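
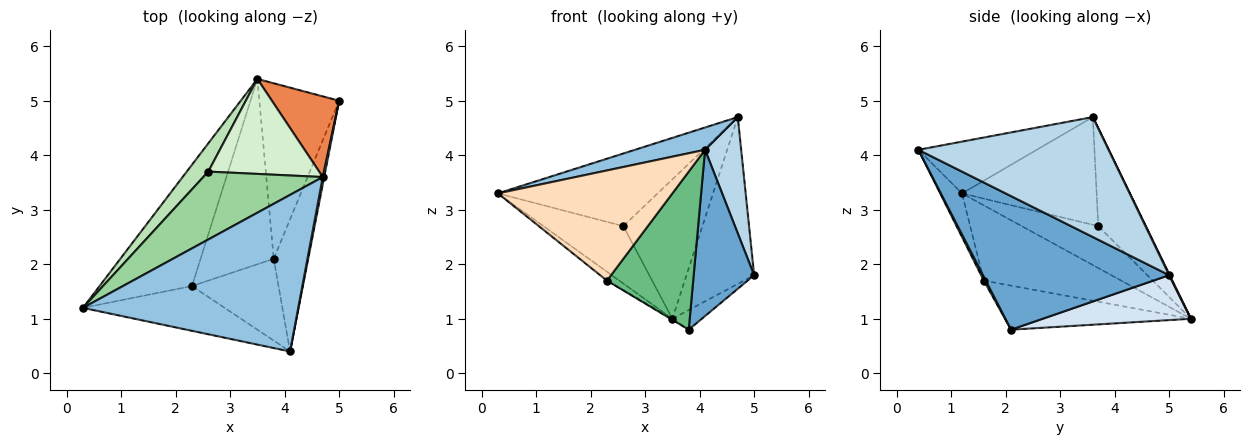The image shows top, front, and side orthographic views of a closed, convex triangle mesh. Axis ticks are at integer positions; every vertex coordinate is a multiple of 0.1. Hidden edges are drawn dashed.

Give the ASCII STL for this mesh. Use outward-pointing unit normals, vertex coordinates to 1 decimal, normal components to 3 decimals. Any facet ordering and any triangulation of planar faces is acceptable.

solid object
 facet normal 0.924 -0.300 -0.238
  outer loop
   vertex 3.8 2.1 0.8
   vertex 5.0 5.0 1.8
   vertex 4.1 0.4 4.1
  endloop
 endfacet
 facet normal -0.232 -0.137 0.963
  outer loop
   vertex 4.7 3.6 4.7
   vertex 0.3 1.2 3.3
   vertex 4.1 0.4 4.1
  endloop
 endfacet
 facet normal 0.982 -0.186 0.012
  outer loop
   vertex 4.7 3.6 4.7
   vertex 4.1 0.4 4.1
   vertex 5.0 5.0 1.8
  endloop
 endfacet
 facet normal 0.488 0.097 -0.867
  outer loop
   vertex 3.5 5.4 1.0
   vertex 5.0 5.0 1.8
   vertex 3.8 2.1 0.8
  endloop
 endfacet
 facet normal 0.008 0.900 0.435
  outer loop
   vertex 3.5 5.4 1.0
   vertex 4.7 3.6 4.7
   vertex 5.0 5.0 1.8
  endloop
 endfacet
 facet normal -0.631 0.057 -0.774
  outer loop
   vertex 2.3 1.6 1.7
   vertex 0.3 1.2 3.3
   vertex 3.5 5.4 1.0
  endloop
 endfacet
 facet normal -0.516 0.005 -0.857
  outer loop
   vertex 2.3 1.6 1.7
   vertex 3.5 5.4 1.0
   vertex 3.8 2.1 0.8
  endloop
 endfacet
 facet normal -0.115 -0.920 -0.374
  outer loop
   vertex 2.3 1.6 1.7
   vertex 4.1 0.4 4.1
   vertex 0.3 1.2 3.3
  endloop
 endfacet
 facet normal 0.020 -0.888 -0.459
  outer loop
   vertex 2.3 1.6 1.7
   vertex 3.8 2.1 0.8
   vertex 4.1 0.4 4.1
  endloop
 endfacet
 facet normal -0.524 0.622 0.582
  outer loop
   vertex 2.6 3.7 2.7
   vertex 0.3 1.2 3.3
   vertex 4.7 3.6 4.7
  endloop
 endfacet
 facet normal -0.652 0.680 0.335
  outer loop
   vertex 2.6 3.7 2.7
   vertex 3.5 5.4 1.0
   vertex 0.3 1.2 3.3
  endloop
 endfacet
 facet normal -0.445 0.740 0.504
  outer loop
   vertex 2.6 3.7 2.7
   vertex 4.7 3.6 4.7
   vertex 3.5 5.4 1.0
  endloop
 endfacet
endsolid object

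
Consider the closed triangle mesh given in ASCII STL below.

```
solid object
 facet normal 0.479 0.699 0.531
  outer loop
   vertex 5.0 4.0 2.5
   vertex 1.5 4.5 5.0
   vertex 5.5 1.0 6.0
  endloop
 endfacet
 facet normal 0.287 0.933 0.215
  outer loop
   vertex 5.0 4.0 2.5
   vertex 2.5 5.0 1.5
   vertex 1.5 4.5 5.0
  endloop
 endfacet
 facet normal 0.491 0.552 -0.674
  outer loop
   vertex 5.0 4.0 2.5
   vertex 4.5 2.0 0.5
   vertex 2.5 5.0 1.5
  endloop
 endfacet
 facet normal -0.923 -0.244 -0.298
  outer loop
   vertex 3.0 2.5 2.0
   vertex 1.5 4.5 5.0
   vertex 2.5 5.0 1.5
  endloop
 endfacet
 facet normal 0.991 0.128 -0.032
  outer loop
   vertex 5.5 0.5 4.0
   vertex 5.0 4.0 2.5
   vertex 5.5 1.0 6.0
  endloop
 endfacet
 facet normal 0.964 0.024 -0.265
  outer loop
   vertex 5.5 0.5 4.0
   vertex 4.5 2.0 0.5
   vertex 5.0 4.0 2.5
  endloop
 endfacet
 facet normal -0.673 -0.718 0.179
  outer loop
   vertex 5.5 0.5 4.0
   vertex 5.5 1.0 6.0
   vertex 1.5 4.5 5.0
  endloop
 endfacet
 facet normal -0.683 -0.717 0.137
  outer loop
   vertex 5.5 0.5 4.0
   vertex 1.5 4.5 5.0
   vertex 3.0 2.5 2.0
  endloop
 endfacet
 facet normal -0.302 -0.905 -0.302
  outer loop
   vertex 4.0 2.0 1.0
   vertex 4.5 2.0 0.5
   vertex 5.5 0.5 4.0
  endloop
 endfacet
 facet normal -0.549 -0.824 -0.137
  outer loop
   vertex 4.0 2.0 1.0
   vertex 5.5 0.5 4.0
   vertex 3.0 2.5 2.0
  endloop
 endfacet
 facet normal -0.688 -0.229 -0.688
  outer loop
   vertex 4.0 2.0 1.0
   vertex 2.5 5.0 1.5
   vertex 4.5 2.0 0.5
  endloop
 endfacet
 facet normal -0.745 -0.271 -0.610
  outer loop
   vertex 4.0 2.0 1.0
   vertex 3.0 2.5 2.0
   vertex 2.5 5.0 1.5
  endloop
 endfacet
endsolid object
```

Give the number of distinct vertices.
8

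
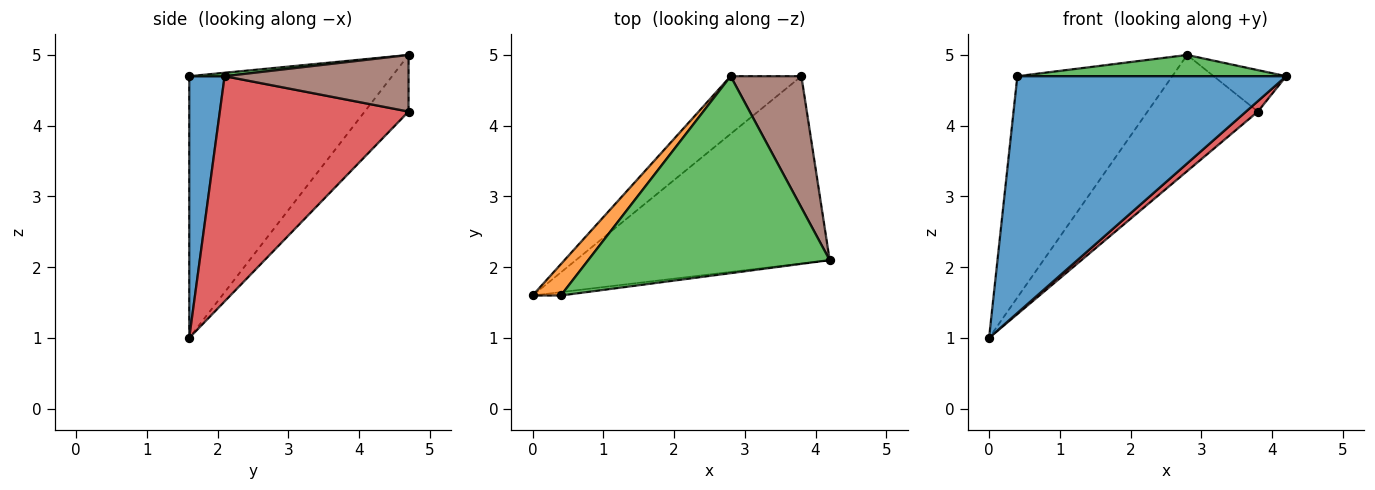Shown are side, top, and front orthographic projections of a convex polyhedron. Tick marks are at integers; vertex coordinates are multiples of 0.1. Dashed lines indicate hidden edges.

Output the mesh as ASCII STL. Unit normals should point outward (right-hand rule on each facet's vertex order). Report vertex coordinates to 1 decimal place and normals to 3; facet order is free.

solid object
 facet normal 0.130 -0.991 -0.014
  outer loop
   vertex 0.4 1.6 4.7
   vertex 0.0 1.6 1.0
   vertex 4.2 2.1 4.7
  endloop
 endfacet
 facet normal -0.792 0.605 0.086
  outer loop
   vertex 0.4 1.6 4.7
   vertex 2.8 4.7 5.0
   vertex 0.0 1.6 1.0
  endloop
 endfacet
 facet normal 0.014 -0.107 0.994
  outer loop
   vertex 0.4 1.6 4.7
   vertex 4.2 2.1 4.7
   vertex 2.8 4.7 5.0
  endloop
 endfacet
 facet normal 0.663 -0.042 -0.747
  outer loop
   vertex 3.8 4.7 4.2
   vertex 4.2 2.1 4.7
   vertex 0.0 1.6 1.0
  endloop
 endfacet
 facet normal -0.335 0.844 -0.419
  outer loop
   vertex 3.8 4.7 4.2
   vertex 0.0 1.6 1.0
   vertex 2.8 4.7 5.0
  endloop
 endfacet
 facet normal 0.607 0.239 0.758
  outer loop
   vertex 3.8 4.7 4.2
   vertex 2.8 4.7 5.0
   vertex 4.2 2.1 4.7
  endloop
 endfacet
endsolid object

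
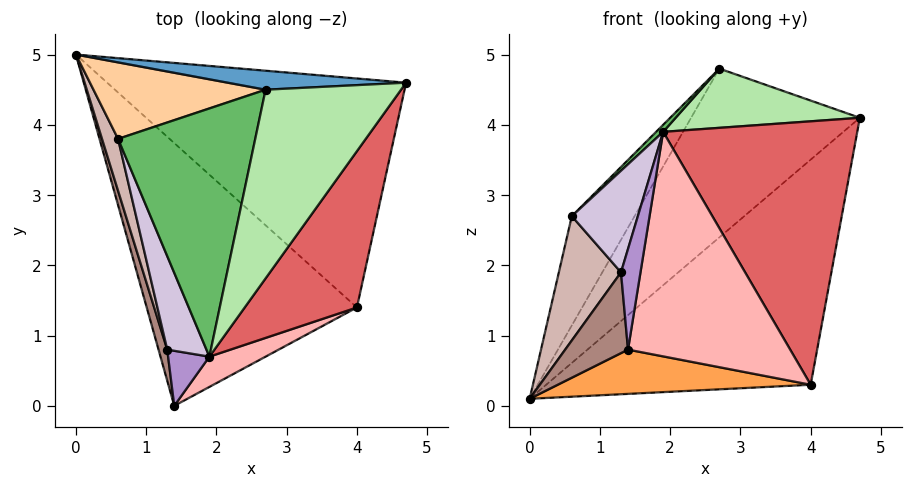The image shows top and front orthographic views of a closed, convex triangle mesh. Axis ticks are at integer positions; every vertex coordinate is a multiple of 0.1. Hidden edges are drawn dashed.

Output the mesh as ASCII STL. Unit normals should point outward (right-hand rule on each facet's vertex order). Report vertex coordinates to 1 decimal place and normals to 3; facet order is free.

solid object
 facet normal -0.011 0.994 0.112
  outer loop
   vertex 2.7 4.5 4.8
   vertex 4.7 4.6 4.1
   vertex 0.0 5.0 0.1
  endloop
 endfacet
 facet normal 0.555 0.583 -0.593
  outer loop
   vertex 4.0 1.4 0.3
   vertex 0.0 5.0 0.1
   vertex 4.7 4.6 4.1
  endloop
 endfacet
 facet normal -0.100 -0.165 -0.981
  outer loop
   vertex 4.0 1.4 0.3
   vertex 1.4 0.0 0.8
   vertex 0.0 5.0 0.1
  endloop
 endfacet
 facet normal -0.646 0.625 0.438
  outer loop
   vertex 0.6 3.8 2.7
   vertex 2.7 4.5 4.8
   vertex 0.0 5.0 0.1
  endloop
 endfacet
 facet normal -0.704 -0.020 0.710
  outer loop
   vertex 1.9 0.7 3.9
   vertex 2.7 4.5 4.8
   vertex 0.6 3.8 2.7
  endloop
 endfacet
 facet normal 0.329 -0.283 0.901
  outer loop
   vertex 1.9 0.7 3.9
   vertex 4.7 4.6 4.1
   vertex 2.7 4.5 4.8
  endloop
 endfacet
 facet normal 0.758 -0.561 0.333
  outer loop
   vertex 1.9 0.7 3.9
   vertex 4.0 1.4 0.3
   vertex 4.7 4.6 4.1
  endloop
 endfacet
 facet normal 0.488 -0.865 0.117
  outer loop
   vertex 1.9 0.7 3.9
   vertex 1.4 0.0 0.8
   vertex 4.0 1.4 0.3
  endloop
 endfacet
 facet normal -0.868 -0.436 0.238
  outer loop
   vertex 1.3 0.8 1.9
   vertex 1.4 0.0 0.8
   vertex 1.9 0.7 3.9
  endloop
 endfacet
 facet normal -0.922 -0.285 0.262
  outer loop
   vertex 1.3 0.8 1.9
   vertex 1.9 0.7 3.9
   vertex 0.6 3.8 2.7
  endloop
 endfacet
 facet normal -0.962 -0.256 0.098
  outer loop
   vertex 1.3 0.8 1.9
   vertex 0.0 5.0 0.1
   vertex 1.4 0.0 0.8
  endloop
 endfacet
 facet normal -0.962 -0.253 0.105
  outer loop
   vertex 1.3 0.8 1.9
   vertex 0.6 3.8 2.7
   vertex 0.0 5.0 0.1
  endloop
 endfacet
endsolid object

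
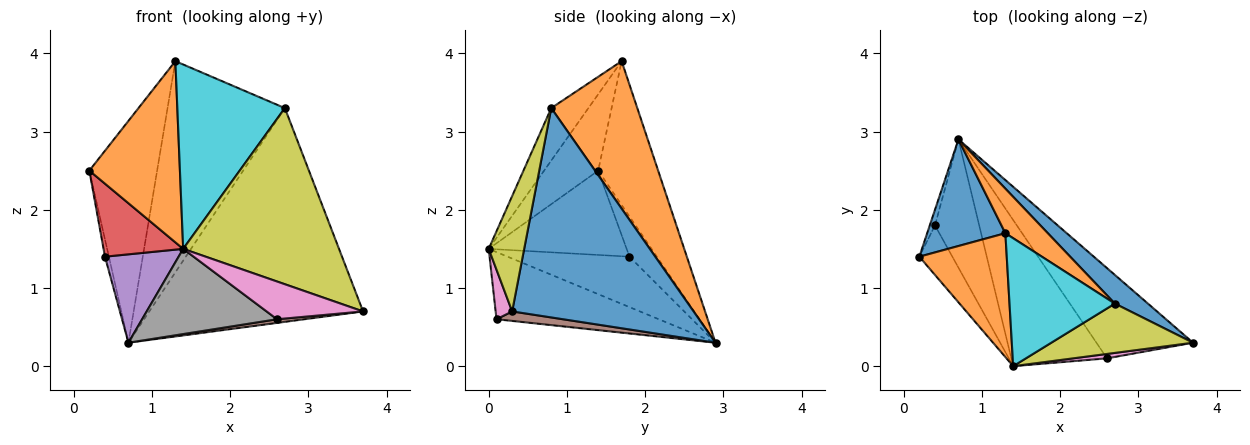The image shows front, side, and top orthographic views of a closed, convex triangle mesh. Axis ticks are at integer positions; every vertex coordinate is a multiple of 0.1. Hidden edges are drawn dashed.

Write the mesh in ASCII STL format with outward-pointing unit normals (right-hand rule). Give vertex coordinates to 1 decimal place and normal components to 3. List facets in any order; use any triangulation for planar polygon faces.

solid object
 facet normal -0.623 0.705 0.339
  outer loop
   vertex 1.3 1.7 3.9
   vertex 0.7 2.9 0.3
   vertex 0.2 1.4 2.5
  endloop
 endfacet
 facet normal -0.442 -0.741 0.506
  outer loop
   vertex 1.4 0.0 1.5
   vertex 1.3 1.7 3.9
   vertex 0.2 1.4 2.5
  endloop
 endfacet
 facet normal -0.982 0.140 -0.128
  outer loop
   vertex 0.4 1.8 1.4
   vertex 0.2 1.4 2.5
   vertex 0.7 2.9 0.3
  endloop
 endfacet
 facet normal -0.820 -0.473 -0.321
  outer loop
   vertex 0.4 1.8 1.4
   vertex 1.4 0.0 1.5
   vertex 0.2 1.4 2.5
  endloop
 endfacet
 facet normal -0.684 -0.414 -0.600
  outer loop
   vertex 0.4 1.8 1.4
   vertex 0.7 2.9 0.3
   vertex 1.4 0.0 1.5
  endloop
 endfacet
 facet normal 0.098 -0.040 -0.994
  outer loop
   vertex 2.6 0.1 0.6
   vertex 0.7 2.9 0.3
   vertex 3.7 0.3 0.7
  endloop
 endfacet
 facet normal 0.168 -0.979 0.115
  outer loop
   vertex 2.6 0.1 0.6
   vertex 3.7 0.3 0.7
   vertex 1.4 0.0 1.5
  endloop
 endfacet
 facet normal -0.518 -0.431 -0.739
  outer loop
   vertex 2.6 0.1 0.6
   vertex 1.4 0.0 1.5
   vertex 0.7 2.9 0.3
  endloop
 endfacet
 facet normal 0.214 -0.941 0.263
  outer loop
   vertex 2.7 0.8 3.3
   vertex 1.4 0.0 1.5
   vertex 3.7 0.3 0.7
  endloop
 endfacet
 facet normal -0.273 -0.790 0.548
  outer loop
   vertex 2.7 0.8 3.3
   vertex 1.3 1.7 3.9
   vertex 1.4 0.0 1.5
  endloop
 endfacet
 facet normal 0.644 0.758 0.102
  outer loop
   vertex 2.7 0.8 3.3
   vertex 3.7 0.3 0.7
   vertex 0.7 2.9 0.3
  endloop
 endfacet
 facet normal 0.583 0.795 0.168
  outer loop
   vertex 2.7 0.8 3.3
   vertex 0.7 2.9 0.3
   vertex 1.3 1.7 3.9
  endloop
 endfacet
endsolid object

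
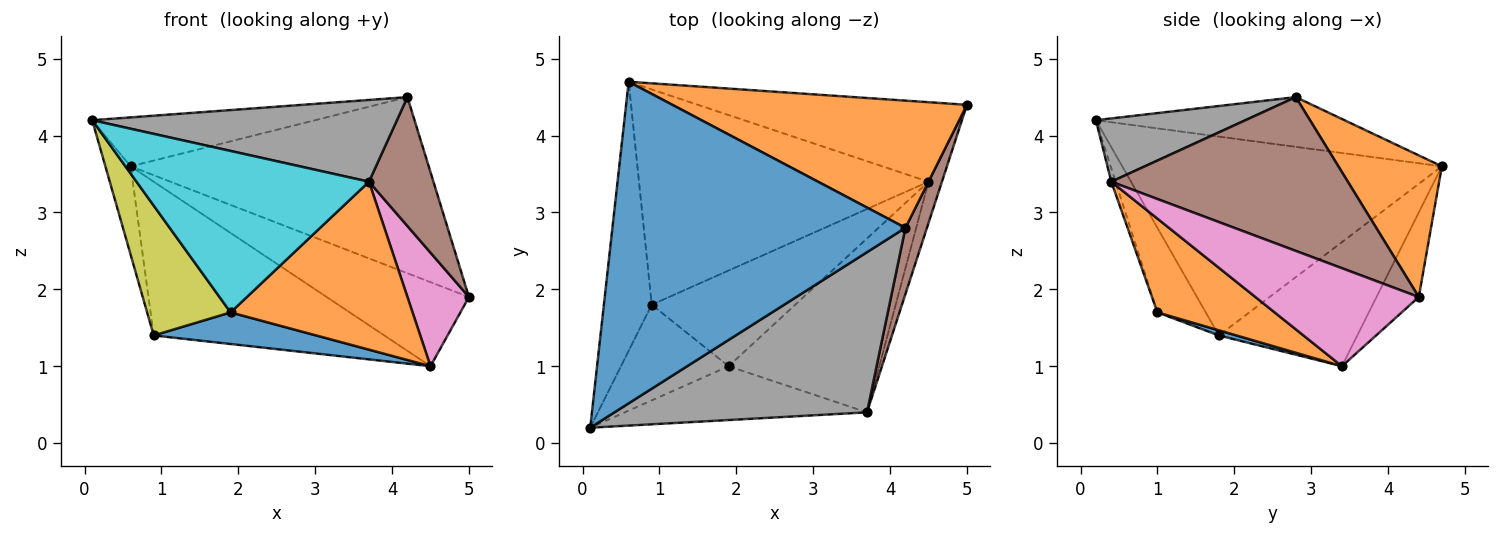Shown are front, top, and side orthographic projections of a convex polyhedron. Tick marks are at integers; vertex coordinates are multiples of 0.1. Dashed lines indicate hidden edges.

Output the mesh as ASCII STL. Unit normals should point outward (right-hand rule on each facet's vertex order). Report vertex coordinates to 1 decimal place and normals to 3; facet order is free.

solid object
 facet normal -0.165 0.148 0.975
  outer loop
   vertex 4.2 2.8 4.5
   vertex 0.6 4.7 3.6
   vertex 0.1 0.2 4.2
  endloop
 endfacet
 facet normal 0.271 0.780 0.564
  outer loop
   vertex 4.2 2.8 4.5
   vertex 5.0 4.4 1.9
   vertex 0.6 4.7 3.6
  endloop
 endfacet
 facet normal -0.969 0.077 -0.233
  outer loop
   vertex 0.9 1.8 1.4
   vertex 0.1 0.2 4.2
   vertex 0.6 4.7 3.6
  endloop
 endfacet
 facet normal -0.211 0.710 -0.672
  outer loop
   vertex 4.5 3.4 1.0
   vertex 0.6 4.7 3.6
   vertex 5.0 4.4 1.9
  endloop
 endfacet
 facet normal -0.329 0.549 -0.768
  outer loop
   vertex 4.5 3.4 1.0
   vertex 0.9 1.8 1.4
   vertex 0.6 4.7 3.6
  endloop
 endfacet
 facet normal 0.956 -0.261 0.134
  outer loop
   vertex 3.7 0.4 3.4
   vertex 5.0 4.4 1.9
   vertex 4.2 2.8 4.5
  endloop
 endfacet
 facet normal 0.928 -0.349 -0.127
  outer loop
   vertex 3.7 0.4 3.4
   vertex 4.5 3.4 1.0
   vertex 5.0 4.4 1.9
  endloop
 endfacet
 facet normal 0.218 -0.444 0.869
  outer loop
   vertex 3.7 0.4 3.4
   vertex 4.2 2.8 4.5
   vertex 0.1 0.2 4.2
  endloop
 endfacet
 facet normal -0.422 -0.730 -0.538
  outer loop
   vertex 1.9 1.0 1.7
   vertex 0.1 0.2 4.2
   vertex 0.9 1.8 1.4
  endloop
 endfacet
 facet normal -0.018 -0.949 -0.316
  outer loop
   vertex 1.9 1.0 1.7
   vertex 3.7 0.4 3.4
   vertex 0.1 0.2 4.2
  endloop
 endfacet
 facet normal 0.034 -0.314 -0.949
  outer loop
   vertex 1.9 1.0 1.7
   vertex 0.9 1.8 1.4
   vertex 4.5 3.4 1.0
  endloop
 endfacet
 facet normal 0.409 -0.634 -0.656
  outer loop
   vertex 1.9 1.0 1.7
   vertex 4.5 3.4 1.0
   vertex 3.7 0.4 3.4
  endloop
 endfacet
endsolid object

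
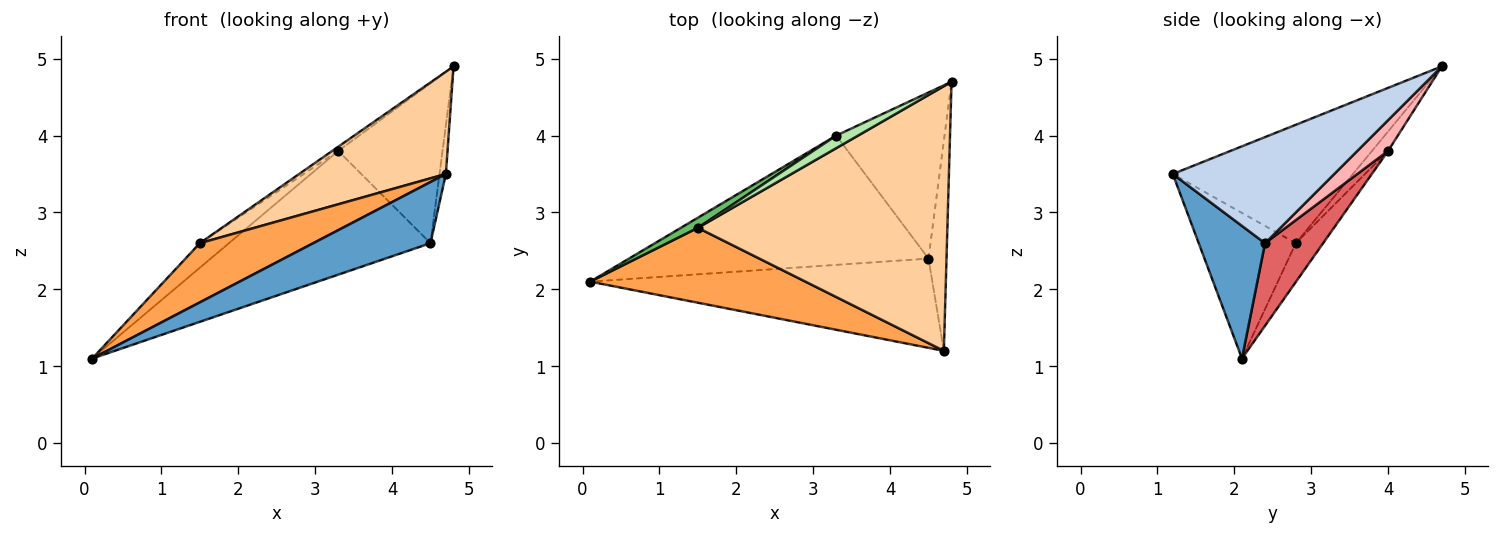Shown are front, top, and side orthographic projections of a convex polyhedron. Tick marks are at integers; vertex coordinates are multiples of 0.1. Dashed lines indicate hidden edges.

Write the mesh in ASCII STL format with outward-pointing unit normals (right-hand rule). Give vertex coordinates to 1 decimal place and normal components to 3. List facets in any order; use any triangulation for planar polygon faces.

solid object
 facet normal 0.305 -0.538 -0.786
  outer loop
   vertex 4.5 2.4 2.6
   vertex 4.7 1.2 3.5
   vertex 0.1 2.1 1.1
  endloop
 endfacet
 facet normal 0.985 0.039 -0.167
  outer loop
   vertex 4.5 2.4 2.6
   vertex 4.8 4.7 4.9
   vertex 4.7 1.2 3.5
  endloop
 endfacet
 facet normal -0.469 -0.548 0.693
  outer loop
   vertex 1.5 2.8 2.6
   vertex 0.1 2.1 1.1
   vertex 4.7 1.2 3.5
  endloop
 endfacet
 facet normal -0.405 -0.330 0.853
  outer loop
   vertex 1.5 2.8 2.6
   vertex 4.7 1.2 3.5
   vertex 4.8 4.7 4.9
  endloop
 endfacet
 facet normal -0.656 0.698 0.287
  outer loop
   vertex 3.3 4.0 3.8
   vertex 0.1 2.1 1.1
   vertex 1.5 2.8 2.6
  endloop
 endfacet
 facet normal -0.645 0.242 0.725
  outer loop
   vertex 3.3 4.0 3.8
   vertex 1.5 2.8 2.6
   vertex 4.8 4.7 4.9
  endloop
 endfacet
 facet normal 0.195 0.678 -0.709
  outer loop
   vertex 3.3 4.0 3.8
   vertex 4.5 2.4 2.6
   vertex 0.1 2.1 1.1
  endloop
 endfacet
 facet normal 0.200 0.680 -0.706
  outer loop
   vertex 3.3 4.0 3.8
   vertex 4.8 4.7 4.9
   vertex 4.5 2.4 2.6
  endloop
 endfacet
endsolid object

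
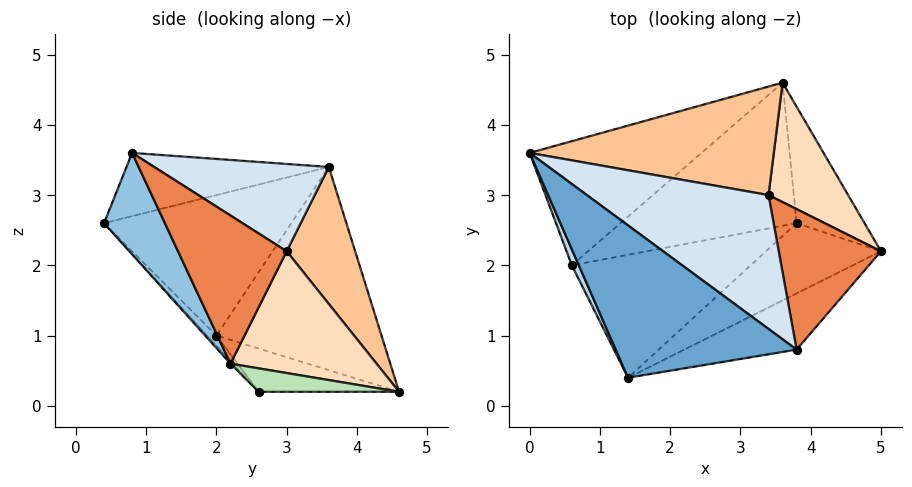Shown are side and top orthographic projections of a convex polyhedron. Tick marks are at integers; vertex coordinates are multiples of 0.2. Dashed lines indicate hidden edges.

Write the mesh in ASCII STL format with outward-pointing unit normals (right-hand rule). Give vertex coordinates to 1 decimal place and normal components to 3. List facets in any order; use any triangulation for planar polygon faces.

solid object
 facet normal -0.308 -0.356 0.882
  outer loop
   vertex 3.8 0.8 3.6
   vertex 0.0 3.6 3.4
   vertex 1.4 0.4 2.6
  endloop
 endfacet
 facet normal 0.281 -0.908 -0.311
  outer loop
   vertex 3.8 0.8 3.6
   vertex 1.4 0.4 2.6
   vertex 5.0 2.2 0.6
  endloop
 endfacet
 facet normal -0.911 -0.410 0.046
  outer loop
   vertex 0.6 2.0 1.0
   vertex 1.4 0.4 2.6
   vertex 0.0 3.6 3.4
  endloop
 endfacet
 facet normal 0.363 0.546 0.755
  outer loop
   vertex 3.4 3.0 2.2
   vertex 0.0 3.6 3.4
   vertex 3.8 0.8 3.6
  endloop
 endfacet
 facet normal 0.733 0.455 0.506
  outer loop
   vertex 3.4 3.0 2.2
   vertex 3.8 0.8 3.6
   vertex 5.0 2.2 0.6
  endloop
 endfacet
 facet normal -0.631 0.564 -0.533
  outer loop
   vertex 3.6 4.6 0.2
   vertex 0.6 2.0 1.0
   vertex 0.0 3.6 3.4
  endloop
 endfacet
 facet normal 0.341 0.717 0.608
  outer loop
   vertex 3.6 4.6 0.2
   vertex 0.0 3.6 3.4
   vertex 3.4 3.0 2.2
  endloop
 endfacet
 facet normal 0.724 0.501 0.474
  outer loop
   vertex 3.6 4.6 0.2
   vertex 3.4 3.0 2.2
   vertex 5.0 2.2 0.6
  endloop
 endfacet
 facet normal -0.015 -0.729 -0.684
  outer loop
   vertex 3.8 2.6 0.2
   vertex 5.0 2.2 0.6
   vertex 1.4 0.4 2.6
  endloop
 endfacet
 facet normal -0.040 -0.716 -0.697
  outer loop
   vertex 3.8 2.6 0.2
   vertex 1.4 0.4 2.6
   vertex 0.6 2.0 1.0
  endloop
 endfacet
 facet normal 0.326 0.033 -0.945
  outer loop
   vertex 3.8 2.6 0.2
   vertex 3.6 4.6 0.2
   vertex 5.0 2.2 0.6
  endloop
 endfacet
 facet normal -0.238 -0.024 -0.971
  outer loop
   vertex 3.8 2.6 0.2
   vertex 0.6 2.0 1.0
   vertex 3.6 4.6 0.2
  endloop
 endfacet
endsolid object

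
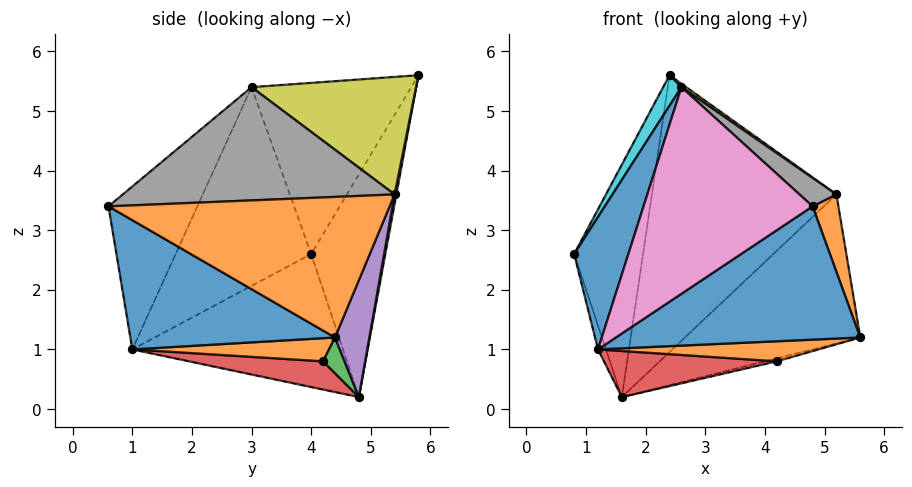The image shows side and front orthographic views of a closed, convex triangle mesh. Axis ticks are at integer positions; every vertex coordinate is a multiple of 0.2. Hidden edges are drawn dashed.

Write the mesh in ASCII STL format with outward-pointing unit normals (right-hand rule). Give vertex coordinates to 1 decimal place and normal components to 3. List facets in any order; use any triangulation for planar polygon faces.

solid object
 facet normal 0.434 -0.518 -0.737
  outer loop
   vertex 1.2 1.0 1.0
   vertex 5.6 4.4 1.2
   vertex 4.8 0.6 3.4
  endloop
 endfacet
 facet normal 0.976 -0.090 0.200
  outer loop
   vertex 5.2 5.4 3.6
   vertex 4.8 0.6 3.4
   vertex 5.6 4.4 1.2
  endloop
 endfacet
 facet normal -0.952 0.036 -0.305
  outer loop
   vertex 1.6 4.8 0.2
   vertex 1.2 1.0 1.0
   vertex 0.8 4.0 2.6
  endloop
 endfacet
 facet normal -0.733 0.680 -0.017
  outer loop
   vertex 1.6 4.8 0.2
   vertex 0.8 4.0 2.6
   vertex 2.4 5.8 5.6
  endloop
 endfacet
 facet normal 0.180 0.918 -0.353
  outer loop
   vertex 1.6 4.8 0.2
   vertex 5.2 5.4 3.6
   vertex 5.6 4.4 1.2
  endloop
 endfacet
 facet normal 0.009 0.983 -0.183
  outer loop
   vertex 1.6 4.8 0.2
   vertex 2.4 5.8 5.6
   vertex 5.2 5.4 3.6
  endloop
 endfacet
 facet normal -0.408 -0.775 0.482
  outer loop
   vertex 2.6 3.0 5.4
   vertex 1.2 1.0 1.0
   vertex 4.8 0.6 3.4
  endloop
 endfacet
 facet normal 0.619 -0.084 0.781
  outer loop
   vertex 2.6 3.0 5.4
   vertex 4.8 0.6 3.4
   vertex 5.2 5.4 3.6
  endloop
 endfacet
 facet normal 0.580 -0.017 0.815
  outer loop
   vertex 2.6 3.0 5.4
   vertex 5.2 5.4 3.6
   vertex 2.4 5.8 5.6
  endloop
 endfacet
 facet normal -0.853 -0.098 0.513
  outer loop
   vertex 2.6 3.0 5.4
   vertex 2.4 5.8 5.6
   vertex 0.8 4.0 2.6
  endloop
 endfacet
 facet normal -0.842 -0.337 0.421
  outer loop
   vertex 2.6 3.0 5.4
   vertex 0.8 4.0 2.6
   vertex 1.2 1.0 1.0
  endloop
 endfacet
 facet normal 0.303 -0.340 -0.890
  outer loop
   vertex 4.2 4.2 0.8
   vertex 5.6 4.4 1.2
   vertex 1.2 1.0 1.0
  endloop
 endfacet
 facet normal 0.253 0.141 -0.957
  outer loop
   vertex 4.2 4.2 0.8
   vertex 1.6 4.8 0.2
   vertex 5.6 4.4 1.2
  endloop
 endfacet
 facet normal 0.171 -0.220 -0.960
  outer loop
   vertex 4.2 4.2 0.8
   vertex 1.2 1.0 1.0
   vertex 1.6 4.8 0.2
  endloop
 endfacet
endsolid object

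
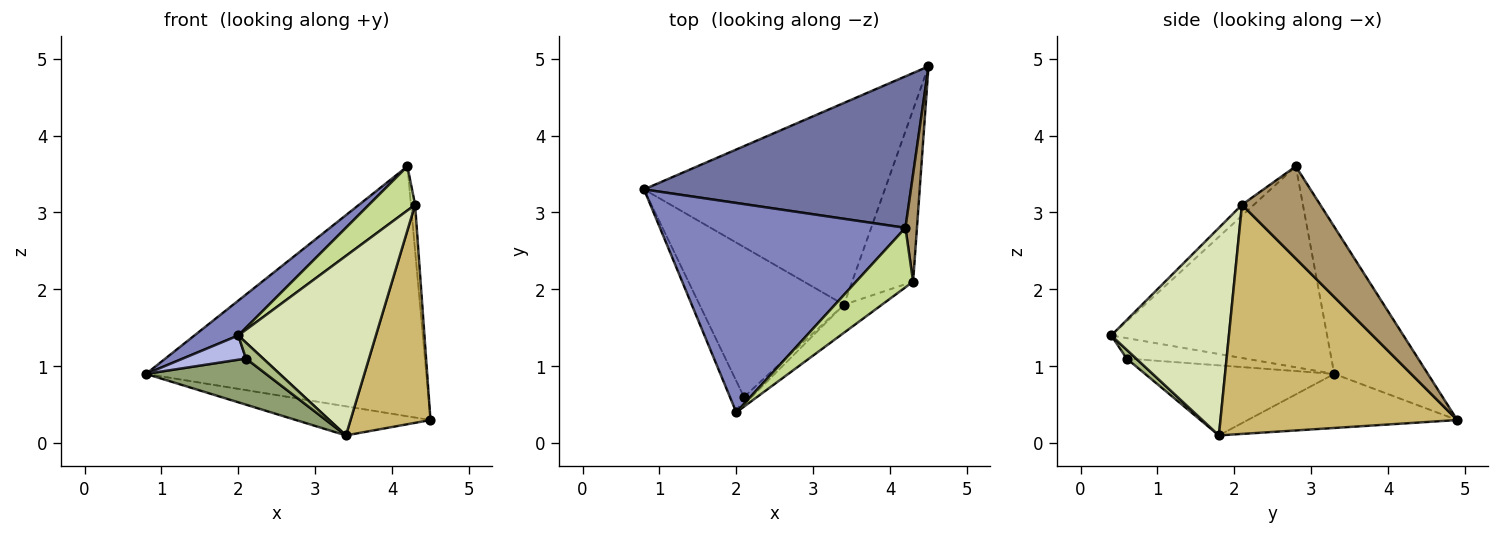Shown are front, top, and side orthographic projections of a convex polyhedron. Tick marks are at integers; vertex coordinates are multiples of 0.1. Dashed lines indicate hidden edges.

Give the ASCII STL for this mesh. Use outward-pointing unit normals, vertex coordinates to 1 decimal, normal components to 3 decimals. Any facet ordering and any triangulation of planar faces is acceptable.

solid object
 facet normal -0.275 0.822 0.498
  outer loop
   vertex 4.2 2.8 3.6
   vertex 4.5 4.9 0.3
   vertex 0.8 3.3 0.9
  endloop
 endfacet
 facet normal -0.628 -0.128 0.767
  outer loop
   vertex 4.2 2.8 3.6
   vertex 0.8 3.3 0.9
   vertex 2.0 0.4 1.4
  endloop
 endfacet
 facet normal -0.217 0.139 -0.966
  outer loop
   vertex 3.4 1.8 0.1
   vertex 0.8 3.3 0.9
   vertex 4.5 4.9 0.3
  endloop
 endfacet
 facet normal -0.754 -0.402 -0.519
  outer loop
   vertex 2.1 0.6 1.1
   vertex 2.0 0.4 1.4
   vertex 0.8 3.3 0.9
  endloop
 endfacet
 facet normal -0.421 -0.267 -0.867
  outer loop
   vertex 2.1 0.6 1.1
   vertex 0.8 3.3 0.9
   vertex 3.4 1.8 0.1
  endloop
 endfacet
 facet normal 0.445 -0.806 -0.389
  outer loop
   vertex 2.1 0.6 1.1
   vertex 3.4 1.8 0.1
   vertex 2.0 0.4 1.4
  endloop
 endfacet
 facet normal -0.152 -0.589 0.794
  outer loop
   vertex 4.3 2.1 3.1
   vertex 4.2 2.8 3.6
   vertex 2.0 0.4 1.4
  endloop
 endfacet
 facet normal 0.645 -0.755 -0.118
  outer loop
   vertex 4.3 2.1 3.1
   vertex 2.0 0.4 1.4
   vertex 3.4 1.8 0.1
  endloop
 endfacet
 facet normal 0.991 0.053 0.124
  outer loop
   vertex 4.3 2.1 3.1
   vertex 4.5 4.9 0.3
   vertex 4.2 2.8 3.6
  endloop
 endfacet
 facet normal 0.919 -0.310 -0.245
  outer loop
   vertex 4.3 2.1 3.1
   vertex 3.4 1.8 0.1
   vertex 4.5 4.9 0.3
  endloop
 endfacet
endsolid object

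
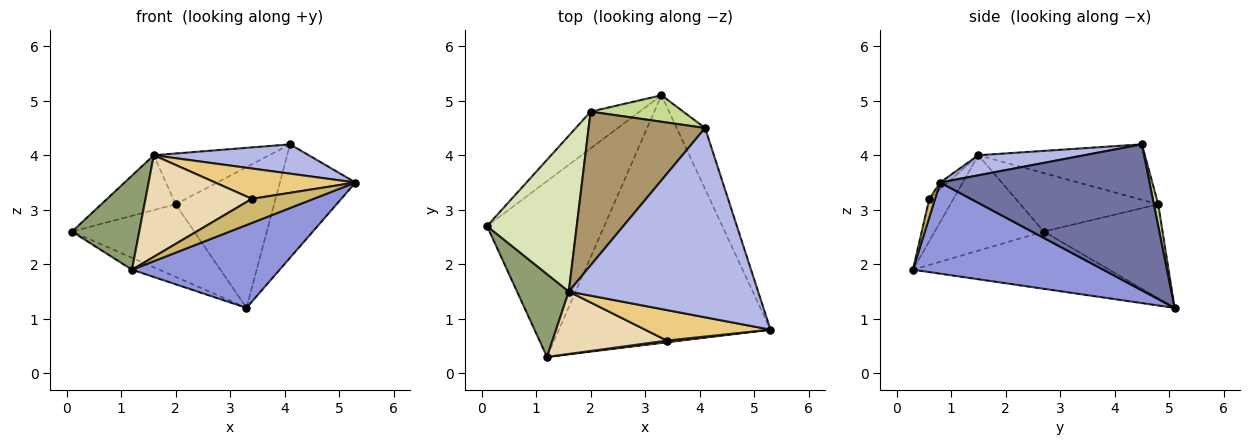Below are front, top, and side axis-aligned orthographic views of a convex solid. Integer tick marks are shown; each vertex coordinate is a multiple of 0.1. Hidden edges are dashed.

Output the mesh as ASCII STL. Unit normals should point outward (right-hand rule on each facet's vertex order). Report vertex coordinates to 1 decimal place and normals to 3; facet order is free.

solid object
 facet normal 0.925 0.334 -0.180
  outer loop
   vertex 4.1 4.5 4.2
   vertex 5.3 0.8 3.5
   vertex 3.3 5.1 1.2
  endloop
 endfacet
 facet normal -0.438 0.061 -0.897
  outer loop
   vertex 1.2 0.3 1.9
   vertex 0.1 2.7 2.6
   vertex 3.3 5.1 1.2
  endloop
 endfacet
 facet normal 0.378 -0.294 -0.878
  outer loop
   vertex 1.2 0.3 1.9
   vertex 3.3 5.1 1.2
   vertex 5.3 0.8 3.5
  endloop
 endfacet
 facet normal 0.104 -0.152 0.983
  outer loop
   vertex 1.6 1.5 4.0
   vertex 5.3 0.8 3.5
   vertex 4.1 4.5 4.2
  endloop
 endfacet
 facet normal -0.773 -0.476 0.419
  outer loop
   vertex 1.6 1.5 4.0
   vertex 0.1 2.7 2.6
   vertex 1.2 0.3 1.9
  endloop
 endfacet
 facet normal -0.655 0.674 -0.342
  outer loop
   vertex 2.0 4.8 3.1
   vertex 3.3 5.1 1.2
   vertex 0.1 2.7 2.6
  endloop
 endfacet
 facet normal 0.043 0.982 0.185
  outer loop
   vertex 2.0 4.8 3.1
   vertex 4.1 4.5 4.2
   vertex 3.3 5.1 1.2
  endloop
 endfacet
 facet normal -0.524 0.283 0.804
  outer loop
   vertex 2.0 4.8 3.1
   vertex 0.1 2.7 2.6
   vertex 1.6 1.5 4.0
  endloop
 endfacet
 facet normal -0.412 0.286 0.865
  outer loop
   vertex 2.0 4.8 3.1
   vertex 1.6 1.5 4.0
   vertex 4.1 4.5 4.2
  endloop
 endfacet
 facet normal 0.093 -0.993 0.071
  outer loop
   vertex 3.4 0.6 3.2
   vertex 1.2 0.3 1.9
   vertex 5.3 0.8 3.5
  endloop
 endfacet
 facet normal -0.038 -0.705 0.708
  outer loop
   vertex 3.4 0.6 3.2
   vertex 5.3 0.8 3.5
   vertex 1.6 1.5 4.0
  endloop
 endfacet
 facet normal -0.190 -0.836 0.514
  outer loop
   vertex 3.4 0.6 3.2
   vertex 1.6 1.5 4.0
   vertex 1.2 0.3 1.9
  endloop
 endfacet
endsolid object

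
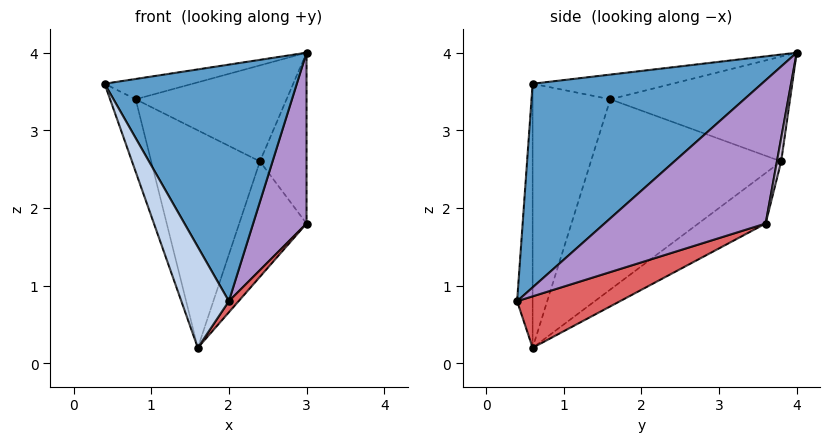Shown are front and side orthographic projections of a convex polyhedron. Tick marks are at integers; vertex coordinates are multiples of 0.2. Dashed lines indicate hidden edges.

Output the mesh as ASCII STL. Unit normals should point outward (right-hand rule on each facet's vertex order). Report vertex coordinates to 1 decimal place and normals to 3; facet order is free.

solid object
 facet normal 0.690 -0.579 0.435
  outer loop
   vertex 2.0 0.4 0.8
   vertex 3.0 4.0 4.0
   vertex 0.4 0.6 3.6
  endloop
 endfacet
 facet normal -0.309 -0.945 -0.109
  outer loop
   vertex 1.6 0.6 0.2
   vertex 2.0 0.4 0.8
   vertex 0.4 0.6 3.6
  endloop
 endfacet
 facet normal -0.901 0.297 -0.318
  outer loop
   vertex 0.8 1.6 3.4
   vertex 1.6 0.6 0.2
   vertex 0.4 0.6 3.6
  endloop
 endfacet
 facet normal -0.814 0.465 -0.349
  outer loop
   vertex 0.8 1.6 3.4
   vertex 2.4 3.8 2.6
   vertex 1.6 0.6 0.2
  endloop
 endfacet
 facet normal -0.607 0.382 0.697
  outer loop
   vertex 0.8 1.6 3.4
   vertex 0.4 0.6 3.6
   vertex 3.0 4.0 4.0
  endloop
 endfacet
 facet normal -0.745 0.626 0.230
  outer loop
   vertex 0.8 1.6 3.4
   vertex 3.0 4.0 4.0
   vertex 2.4 3.8 2.6
  endloop
 endfacet
 facet normal 0.818 -0.077 -0.571
  outer loop
   vertex 3.0 3.6 1.8
   vertex 2.0 0.4 0.8
   vertex 1.6 0.6 0.2
  endloop
 endfacet
 facet normal -0.577 0.577 -0.577
  outer loop
   vertex 3.0 3.6 1.8
   vertex 1.6 0.6 0.2
   vertex 2.4 3.8 2.6
  endloop
 endfacet
 facet normal 0.948 -0.314 0.057
  outer loop
   vertex 3.0 3.6 1.8
   vertex 3.0 4.0 4.0
   vertex 2.0 0.4 0.8
  endloop
 endfacet
 facet normal 0.089 0.980 -0.178
  outer loop
   vertex 3.0 3.6 1.8
   vertex 2.4 3.8 2.6
   vertex 3.0 4.0 4.0
  endloop
 endfacet
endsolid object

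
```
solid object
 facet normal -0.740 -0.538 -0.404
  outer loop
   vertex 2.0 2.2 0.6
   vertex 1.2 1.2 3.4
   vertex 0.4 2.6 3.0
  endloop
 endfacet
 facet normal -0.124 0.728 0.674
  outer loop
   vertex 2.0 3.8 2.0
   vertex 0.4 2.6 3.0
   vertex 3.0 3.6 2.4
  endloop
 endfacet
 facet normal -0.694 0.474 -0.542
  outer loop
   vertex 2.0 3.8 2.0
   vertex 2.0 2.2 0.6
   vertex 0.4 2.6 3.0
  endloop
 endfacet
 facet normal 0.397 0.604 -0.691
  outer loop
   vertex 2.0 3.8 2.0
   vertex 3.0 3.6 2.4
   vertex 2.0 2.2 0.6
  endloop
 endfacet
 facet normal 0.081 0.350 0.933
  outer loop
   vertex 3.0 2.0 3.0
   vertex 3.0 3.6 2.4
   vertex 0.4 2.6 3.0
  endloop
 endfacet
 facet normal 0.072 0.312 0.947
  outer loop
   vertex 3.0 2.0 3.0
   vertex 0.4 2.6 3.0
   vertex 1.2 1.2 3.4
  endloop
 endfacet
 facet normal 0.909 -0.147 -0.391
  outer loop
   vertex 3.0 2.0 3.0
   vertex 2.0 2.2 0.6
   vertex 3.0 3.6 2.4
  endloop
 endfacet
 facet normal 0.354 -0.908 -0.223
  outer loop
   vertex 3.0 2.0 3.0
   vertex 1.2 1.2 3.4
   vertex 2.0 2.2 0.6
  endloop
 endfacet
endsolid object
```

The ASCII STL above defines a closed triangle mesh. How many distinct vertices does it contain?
6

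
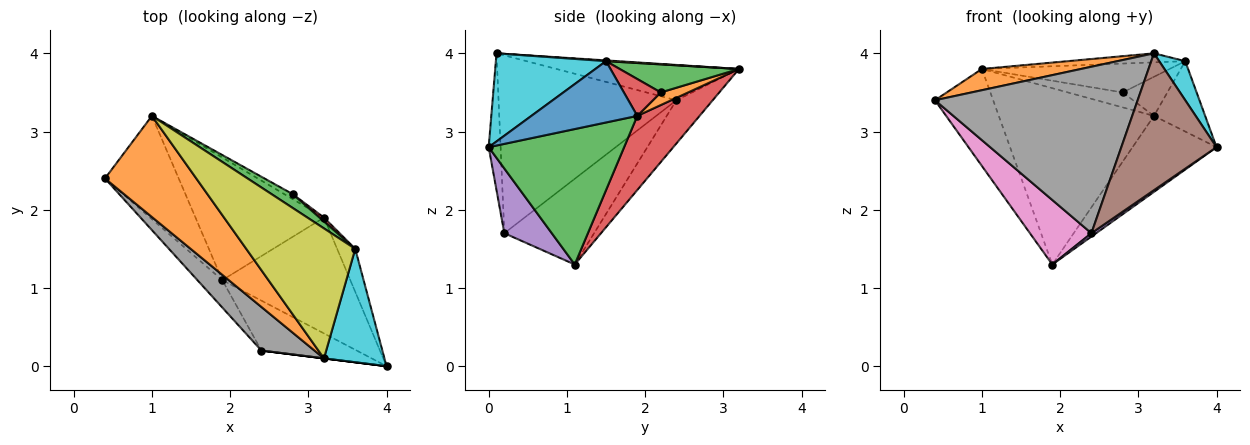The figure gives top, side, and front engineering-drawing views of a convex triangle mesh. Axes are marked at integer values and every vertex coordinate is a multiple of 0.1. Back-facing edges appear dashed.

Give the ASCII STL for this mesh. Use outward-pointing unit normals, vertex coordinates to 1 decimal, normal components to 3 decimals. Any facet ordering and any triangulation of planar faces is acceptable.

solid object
 facet normal -0.393 0.630 -0.670
  outer loop
   vertex 1.9 1.1 1.3
   vertex 0.4 2.4 3.4
   vertex 1.0 3.2 3.8
  endloop
 endfacet
 facet normal -0.354 -0.192 0.915
  outer loop
   vertex 3.2 0.1 4.0
   vertex 1.0 3.2 3.8
   vertex 0.4 2.4 3.4
  endloop
 endfacet
 facet normal 0.663 0.411 -0.626
  outer loop
   vertex 3.2 1.9 3.2
   vertex 4.0 0.0 2.8
   vertex 1.9 1.1 1.3
  endloop
 endfacet
 facet normal 0.313 0.780 -0.542
  outer loop
   vertex 3.2 1.9 3.2
   vertex 1.9 1.1 1.3
   vertex 1.0 3.2 3.8
  endloop
 endfacet
 facet normal 0.561 -0.055 -0.826
  outer loop
   vertex 2.4 0.2 1.7
   vertex 1.9 1.1 1.3
   vertex 4.0 0.0 2.8
  endloop
 endfacet
 facet normal -0.124 -0.992 0.000
  outer loop
   vertex 2.4 0.2 1.7
   vertex 4.0 0.0 2.8
   vertex 3.2 0.1 4.0
  endloop
 endfacet
 facet normal -0.802 -0.549 -0.233
  outer loop
   vertex 2.4 0.2 1.7
   vertex 0.4 2.4 3.4
   vertex 1.9 1.1 1.3
  endloop
 endfacet
 facet normal -0.647 -0.738 0.193
  outer loop
   vertex 2.4 0.2 1.7
   vertex 3.2 0.1 4.0
   vertex 0.4 2.4 3.4
  endloop
 endfacet
 facet normal 0.007 0.069 0.998
  outer loop
   vertex 3.6 1.5 3.9
   vertex 1.0 3.2 3.8
   vertex 3.2 0.1 4.0
  endloop
 endfacet
 facet normal 0.809 -0.192 0.555
  outer loop
   vertex 3.6 1.5 3.9
   vertex 3.2 0.1 4.0
   vertex 4.0 0.0 2.8
  endloop
 endfacet
 facet normal 0.870 0.420 -0.257
  outer loop
   vertex 3.6 1.5 3.9
   vertex 4.0 0.0 2.8
   vertex 3.2 1.9 3.2
  endloop
 endfacet
 facet normal 0.429 0.857 -0.286
  outer loop
   vertex 2.8 2.2 3.5
   vertex 3.2 1.9 3.2
   vertex 1.0 3.2 3.8
  endloop
 endfacet
 facet normal 0.497 0.782 0.375
  outer loop
   vertex 2.8 2.2 3.5
   vertex 1.0 3.2 3.8
   vertex 3.6 1.5 3.9
  endloop
 endfacet
 facet normal 0.634 0.769 0.077
  outer loop
   vertex 2.8 2.2 3.5
   vertex 3.6 1.5 3.9
   vertex 3.2 1.9 3.2
  endloop
 endfacet
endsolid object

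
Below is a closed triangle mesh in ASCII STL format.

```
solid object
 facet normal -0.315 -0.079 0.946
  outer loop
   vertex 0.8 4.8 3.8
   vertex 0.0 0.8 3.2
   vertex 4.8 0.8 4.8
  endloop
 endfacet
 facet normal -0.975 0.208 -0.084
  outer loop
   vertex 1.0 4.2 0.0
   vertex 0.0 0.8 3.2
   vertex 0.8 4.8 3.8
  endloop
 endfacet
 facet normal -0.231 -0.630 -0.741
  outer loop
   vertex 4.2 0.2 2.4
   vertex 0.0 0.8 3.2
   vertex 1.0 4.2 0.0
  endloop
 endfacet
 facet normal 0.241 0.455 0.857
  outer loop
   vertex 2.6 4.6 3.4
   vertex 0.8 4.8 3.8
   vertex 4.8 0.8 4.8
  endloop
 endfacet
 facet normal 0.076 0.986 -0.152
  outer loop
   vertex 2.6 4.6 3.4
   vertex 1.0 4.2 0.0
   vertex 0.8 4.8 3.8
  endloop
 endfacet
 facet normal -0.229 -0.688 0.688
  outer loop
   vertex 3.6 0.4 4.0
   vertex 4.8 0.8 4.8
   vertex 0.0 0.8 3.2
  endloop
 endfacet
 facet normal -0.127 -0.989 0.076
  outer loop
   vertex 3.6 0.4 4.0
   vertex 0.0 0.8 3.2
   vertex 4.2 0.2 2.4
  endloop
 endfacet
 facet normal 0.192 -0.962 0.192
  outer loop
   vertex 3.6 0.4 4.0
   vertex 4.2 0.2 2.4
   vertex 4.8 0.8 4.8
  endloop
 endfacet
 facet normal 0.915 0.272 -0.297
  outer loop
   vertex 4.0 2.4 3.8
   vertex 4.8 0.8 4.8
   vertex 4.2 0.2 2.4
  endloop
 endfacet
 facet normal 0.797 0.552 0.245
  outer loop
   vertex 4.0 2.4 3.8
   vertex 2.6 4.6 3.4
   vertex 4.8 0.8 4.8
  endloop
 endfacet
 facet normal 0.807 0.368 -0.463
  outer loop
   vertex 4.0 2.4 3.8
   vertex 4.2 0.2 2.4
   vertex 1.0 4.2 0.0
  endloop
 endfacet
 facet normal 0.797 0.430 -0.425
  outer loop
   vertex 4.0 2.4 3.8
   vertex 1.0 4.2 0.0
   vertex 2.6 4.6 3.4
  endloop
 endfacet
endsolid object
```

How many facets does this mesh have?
12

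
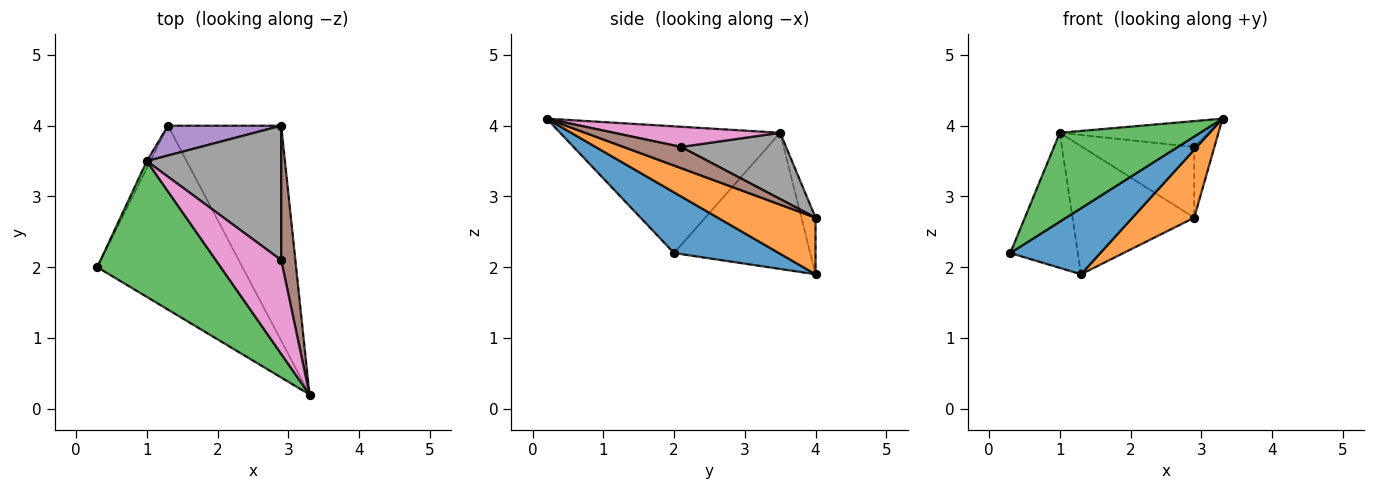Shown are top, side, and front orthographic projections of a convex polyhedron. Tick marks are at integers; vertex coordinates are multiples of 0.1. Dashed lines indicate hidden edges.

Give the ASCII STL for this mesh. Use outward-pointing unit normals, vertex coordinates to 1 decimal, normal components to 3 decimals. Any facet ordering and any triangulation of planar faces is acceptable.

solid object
 facet normal 0.366 -0.314 -0.876
  outer loop
   vertex 1.3 4.0 1.9
   vertex 3.3 0.2 4.1
   vertex 0.3 2.0 2.2
  endloop
 endfacet
 facet normal 0.430 -0.272 -0.861
  outer loop
   vertex 1.3 4.0 1.9
   vertex 2.9 4.0 2.7
   vertex 3.3 0.2 4.1
  endloop
 endfacet
 facet normal -0.651 -0.416 0.635
  outer loop
   vertex 1.0 3.5 3.9
   vertex 0.3 2.0 2.2
   vertex 3.3 0.2 4.1
  endloop
 endfacet
 facet normal -0.896 0.444 -0.023
  outer loop
   vertex 1.0 3.5 3.9
   vertex 1.3 4.0 1.9
   vertex 0.3 2.0 2.2
  endloop
 endfacet
 facet normal -0.113 0.968 0.225
  outer loop
   vertex 1.0 3.5 3.9
   vertex 2.9 4.0 2.7
   vertex 1.3 4.0 1.9
  endloop
 endfacet
 facet normal 0.799 0.280 0.532
  outer loop
   vertex 2.9 2.1 3.7
   vertex 3.3 0.2 4.1
   vertex 2.9 4.0 2.7
  endloop
 endfacet
 facet normal 0.285 0.255 0.924
  outer loop
   vertex 2.9 2.1 3.7
   vertex 1.0 3.5 3.9
   vertex 3.3 0.2 4.1
  endloop
 endfacet
 facet normal 0.400 0.427 0.811
  outer loop
   vertex 2.9 2.1 3.7
   vertex 2.9 4.0 2.7
   vertex 1.0 3.5 3.9
  endloop
 endfacet
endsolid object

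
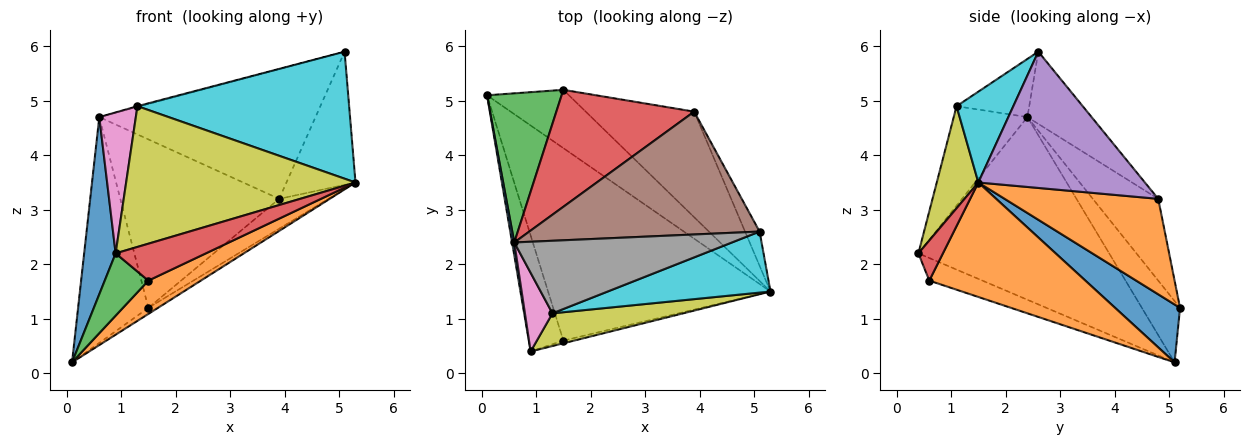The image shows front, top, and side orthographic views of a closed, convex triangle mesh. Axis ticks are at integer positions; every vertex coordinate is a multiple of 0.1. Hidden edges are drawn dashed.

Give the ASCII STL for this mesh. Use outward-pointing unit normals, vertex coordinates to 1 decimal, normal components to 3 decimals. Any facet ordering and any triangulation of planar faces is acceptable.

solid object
 facet normal -0.987 -0.163 0.012
  outer loop
   vertex 0.6 2.4 4.7
   vertex 0.1 5.1 0.2
   vertex 0.9 0.4 2.2
  endloop
 endfacet
 facet normal 0.452 -0.152 -0.879
  outer loop
   vertex 1.5 0.6 1.7
   vertex 0.1 5.1 0.2
   vertex 5.3 1.5 3.5
  endloop
 endfacet
 facet normal -0.499 -0.410 -0.763
  outer loop
   vertex 1.5 0.6 1.7
   vertex 0.9 0.4 2.2
   vertex 0.1 5.1 0.2
  endloop
 endfacet
 facet normal 0.262 -0.963 -0.071
  outer loop
   vertex 1.5 0.6 1.7
   vertex 5.3 1.5 3.5
   vertex 0.9 0.4 2.2
  endloop
 endfacet
 facet normal 0.919 0.381 -0.098
  outer loop
   vertex 3.9 4.8 3.2
   vertex 5.1 2.6 5.9
   vertex 5.3 1.5 3.5
  endloop
 endfacet
 facet normal -0.211 0.710 0.672
  outer loop
   vertex 3.9 4.8 3.2
   vertex 0.6 2.4 4.7
   vertex 5.1 2.6 5.9
  endloop
 endfacet
 facet normal -0.870 -0.431 0.241
  outer loop
   vertex 1.3 1.1 4.9
   vertex 0.6 2.4 4.7
   vertex 0.9 0.4 2.2
  endloop
 endfacet
 facet normal -0.258 0.010 0.966
  outer loop
   vertex 1.3 1.1 4.9
   vertex 5.1 2.6 5.9
   vertex 0.6 2.4 4.7
  endloop
 endfacet
 facet normal 0.174 -0.959 0.223
  outer loop
   vertex 1.3 1.1 4.9
   vertex 0.9 0.4 2.2
   vertex 5.3 1.5 3.5
  endloop
 endfacet
 facet normal 0.235 -0.876 0.421
  outer loop
   vertex 1.3 1.1 4.9
   vertex 5.3 1.5 3.5
   vertex 5.1 2.6 5.9
  endloop
 endfacet
 facet normal 0.575 0.085 -0.814
  outer loop
   vertex 1.5 5.2 1.2
   vertex 5.3 1.5 3.5
   vertex 0.1 5.1 0.2
  endloop
 endfacet
 facet normal 0.646 0.207 -0.734
  outer loop
   vertex 1.5 5.2 1.2
   vertex 3.9 4.8 3.2
   vertex 5.3 1.5 3.5
  endloop
 endfacet
 facet normal -0.413 0.760 0.502
  outer loop
   vertex 1.5 5.2 1.2
   vertex 0.1 5.1 0.2
   vertex 0.6 2.4 4.7
  endloop
 endfacet
 facet normal -0.320 0.778 0.540
  outer loop
   vertex 1.5 5.2 1.2
   vertex 0.6 2.4 4.7
   vertex 3.9 4.8 3.2
  endloop
 endfacet
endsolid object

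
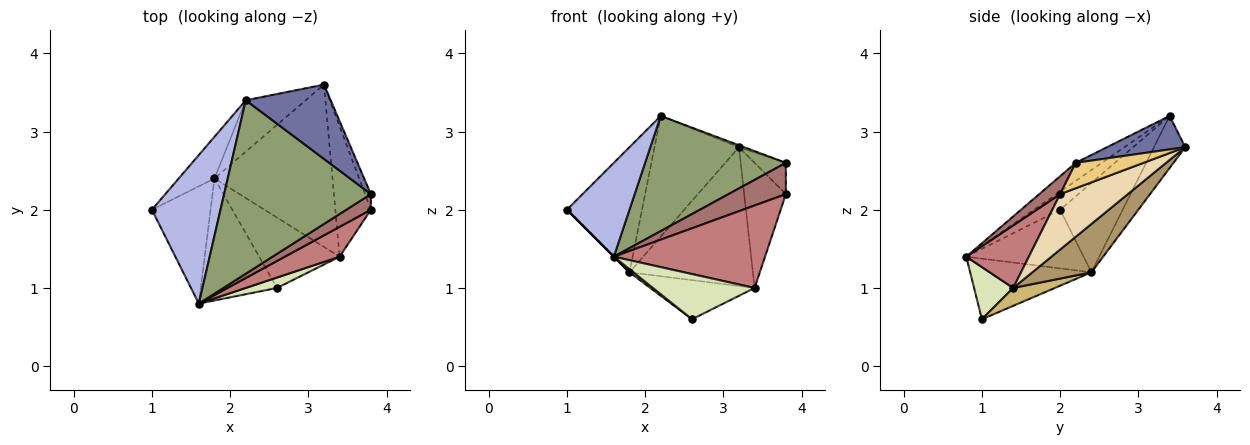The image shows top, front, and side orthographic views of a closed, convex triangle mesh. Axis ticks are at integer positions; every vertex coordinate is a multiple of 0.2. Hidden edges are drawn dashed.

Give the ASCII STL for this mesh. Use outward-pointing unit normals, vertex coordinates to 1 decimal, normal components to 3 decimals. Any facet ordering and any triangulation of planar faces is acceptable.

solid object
 facet normal 0.367 0.024 0.930
  outer loop
   vertex 2.2 3.4 3.2
   vertex 3.8 2.2 2.6
   vertex 3.2 3.6 2.8
  endloop
 endfacet
 facet normal -0.620 0.744 -0.248
  outer loop
   vertex 2.2 3.4 3.2
   vertex 1.8 2.4 1.2
   vertex 1.0 2.0 2.0
  endloop
 endfacet
 facet normal -0.323 0.871 -0.371
  outer loop
   vertex 2.2 3.4 3.2
   vertex 3.2 3.6 2.8
   vertex 1.8 2.4 1.2
  endloop
 endfacet
 facet normal -0.217 -0.521 0.825
  outer loop
   vertex 1.6 0.8 1.4
   vertex 2.2 3.4 3.2
   vertex 1.0 2.0 2.0
  endloop
 endfacet
 facet normal -0.102 -0.550 0.829
  outer loop
   vertex 1.6 0.8 1.4
   vertex 3.8 2.2 2.6
   vertex 2.2 3.4 3.2
  endloop
 endfacet
 facet normal -0.707 0.000 -0.707
  outer loop
   vertex 1.6 0.8 1.4
   vertex 1.0 2.0 2.0
   vertex 1.8 2.4 1.2
  endloop
 endfacet
 facet normal -0.622 -0.020 -0.783
  outer loop
   vertex 1.6 0.8 1.4
   vertex 1.8 2.4 1.2
   vertex 2.6 1.0 0.6
  endloop
 endfacet
 facet normal 0.351 -0.912 0.211
  outer loop
   vertex 3.4 1.4 1.0
   vertex 1.6 0.8 1.4
   vertex 2.6 1.0 0.6
  endloop
 endfacet
 facet normal 0.297 0.621 -0.726
  outer loop
   vertex 3.4 1.4 1.0
   vertex 1.8 2.4 1.2
   vertex 3.2 3.6 2.8
  endloop
 endfacet
 facet normal 0.191 0.477 -0.858
  outer loop
   vertex 3.4 1.4 1.0
   vertex 2.6 1.0 0.6
   vertex 1.8 2.4 1.2
  endloop
 endfacet
 facet normal 0.889 0.410 -0.205
  outer loop
   vertex 3.8 2.0 2.2
   vertex 3.2 3.6 2.8
   vertex 3.8 2.2 2.6
  endloop
 endfacet
 facet normal 0.748 0.460 -0.479
  outer loop
   vertex 3.8 2.0 2.2
   vertex 3.4 1.4 1.0
   vertex 3.2 3.6 2.8
  endloop
 endfacet
 facet normal 0.309 -0.851 0.425
  outer loop
   vertex 3.8 2.0 2.2
   vertex 3.8 2.2 2.6
   vertex 1.6 0.8 1.4
  endloop
 endfacet
 facet normal 0.363 -0.876 0.317
  outer loop
   vertex 3.8 2.0 2.2
   vertex 1.6 0.8 1.4
   vertex 3.4 1.4 1.0
  endloop
 endfacet
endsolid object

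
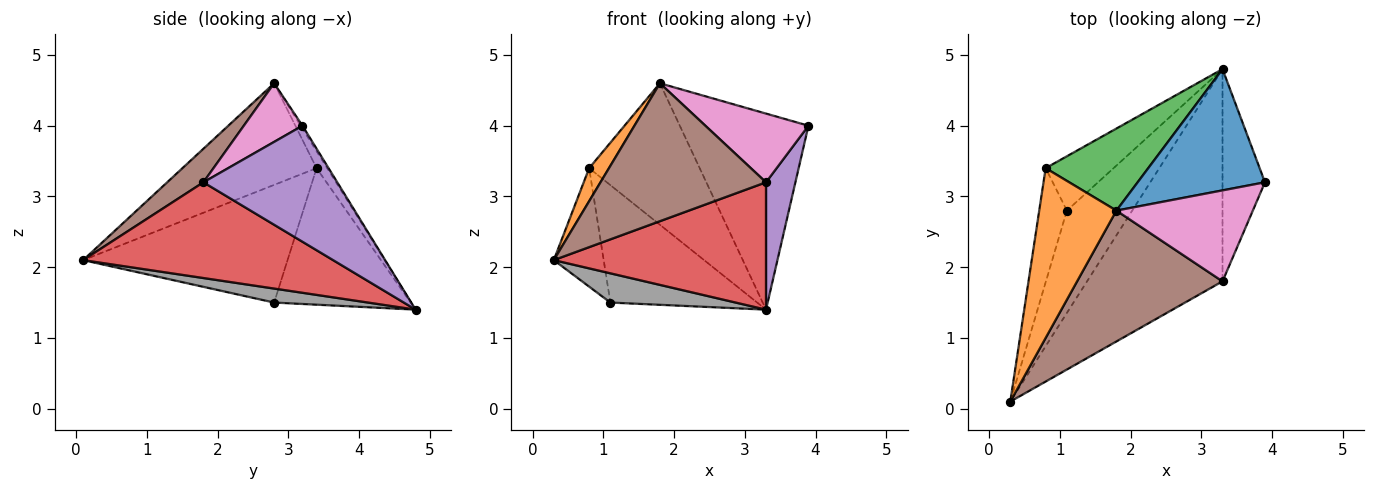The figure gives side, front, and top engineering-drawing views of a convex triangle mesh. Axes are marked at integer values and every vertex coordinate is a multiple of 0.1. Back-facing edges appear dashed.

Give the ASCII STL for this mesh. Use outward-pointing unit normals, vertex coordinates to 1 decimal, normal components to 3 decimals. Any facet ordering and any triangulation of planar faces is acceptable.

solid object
 facet normal -0.012 0.850 0.526
  outer loop
   vertex 1.8 2.8 4.6
   vertex 3.9 3.2 4.0
   vertex 3.3 4.8 1.4
  endloop
 endfacet
 facet normal -0.791 -0.117 0.601
  outer loop
   vertex 0.8 3.4 3.4
   vertex 0.3 0.1 2.1
   vertex 1.8 2.8 4.6
  endloop
 endfacet
 facet normal -0.083 0.862 0.500
  outer loop
   vertex 0.8 3.4 3.4
   vertex 1.8 2.8 4.6
   vertex 3.3 4.8 1.4
  endloop
 endfacet
 facet normal 0.518 -0.440 -0.733
  outer loop
   vertex 3.3 1.8 3.2
   vertex 0.3 0.1 2.1
   vertex 3.3 4.8 1.4
  endloop
 endfacet
 facet normal 0.920 -0.202 -0.337
  outer loop
   vertex 3.3 1.8 3.2
   vertex 3.3 4.8 1.4
   vertex 3.9 3.2 4.0
  endloop
 endfacet
 facet normal 0.157 -0.716 0.680
  outer loop
   vertex 3.3 1.8 3.2
   vertex 1.8 2.8 4.6
   vertex 0.3 0.1 2.1
  endloop
 endfacet
 facet normal 0.324 -0.570 0.755
  outer loop
   vertex 3.3 1.8 3.2
   vertex 3.9 3.2 4.0
   vertex 1.8 2.8 4.6
  endloop
 endfacet
 facet normal 0.202 -0.269 -0.942
  outer loop
   vertex 1.1 2.8 1.5
   vertex 3.3 4.8 1.4
   vertex 0.3 0.1 2.1
  endloop
 endfacet
 facet normal -0.947 0.231 -0.223
  outer loop
   vertex 1.1 2.8 1.5
   vertex 0.3 0.1 2.1
   vertex 0.8 3.4 3.4
  endloop
 endfacet
 facet normal -0.645 0.694 -0.321
  outer loop
   vertex 1.1 2.8 1.5
   vertex 0.8 3.4 3.4
   vertex 3.3 4.8 1.4
  endloop
 endfacet
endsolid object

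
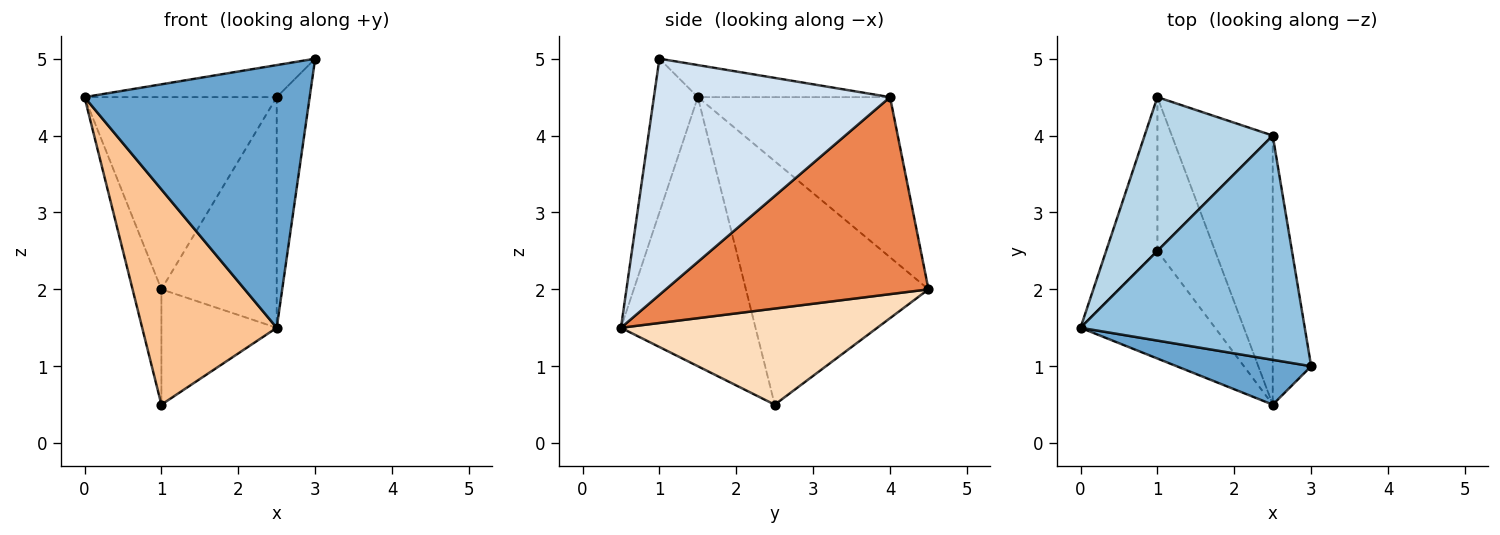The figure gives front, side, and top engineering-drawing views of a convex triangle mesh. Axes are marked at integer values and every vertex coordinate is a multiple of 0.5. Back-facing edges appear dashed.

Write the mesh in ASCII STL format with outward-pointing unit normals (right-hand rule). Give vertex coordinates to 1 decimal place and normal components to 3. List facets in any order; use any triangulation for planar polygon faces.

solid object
 facet normal -0.189 -0.968 0.165
  outer loop
   vertex 2.5 0.5 1.5
   vertex 3.0 1.0 5.0
   vertex 0.0 1.5 4.5
  endloop
 endfacet
 facet normal -0.140 0.140 0.980
  outer loop
   vertex 2.5 4.0 4.5
   vertex 0.0 1.5 4.5
   vertex 3.0 1.0 5.0
  endloop
 endfacet
 facet normal -0.615 0.615 0.492
  outer loop
   vertex 2.5 4.0 4.5
   vertex 1.0 4.5 2.0
   vertex 0.0 1.5 4.5
  endloop
 endfacet
 facet normal 0.978 0.136 -0.159
  outer loop
   vertex 2.5 4.0 4.5
   vertex 3.0 1.0 5.0
   vertex 2.5 0.5 1.5
  endloop
 endfacet
 facet normal 0.829 0.364 -0.425
  outer loop
   vertex 2.5 4.0 4.5
   vertex 2.5 0.5 1.5
   vertex 1.0 4.5 2.0
  endloop
 endfacet
 facet normal -0.967 0.153 -0.204
  outer loop
   vertex 1.0 2.5 0.5
   vertex 0.0 1.5 4.5
   vertex 1.0 4.5 2.0
  endloop
 endfacet
 facet normal -0.667 -0.667 -0.333
  outer loop
   vertex 1.0 2.5 0.5
   vertex 2.5 0.5 1.5
   vertex 0.0 1.5 4.5
  endloop
 endfacet
 facet normal 0.800 0.360 -0.480
  outer loop
   vertex 1.0 2.5 0.5
   vertex 1.0 4.5 2.0
   vertex 2.5 0.5 1.5
  endloop
 endfacet
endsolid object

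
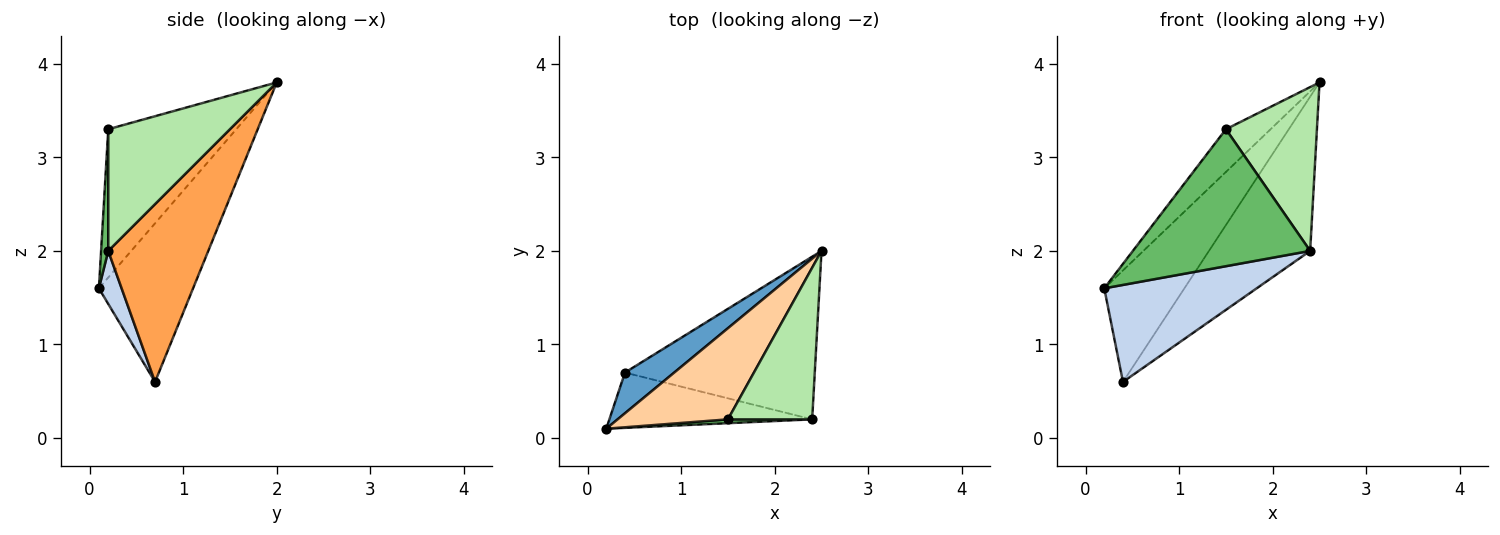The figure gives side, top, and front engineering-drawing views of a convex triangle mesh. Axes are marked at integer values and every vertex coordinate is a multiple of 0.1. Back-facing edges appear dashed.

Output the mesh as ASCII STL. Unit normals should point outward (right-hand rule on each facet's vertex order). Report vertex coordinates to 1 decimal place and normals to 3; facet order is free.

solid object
 facet normal -0.741 0.631 0.230
  outer loop
   vertex 0.4 0.7 0.6
   vertex 0.2 0.1 1.6
   vertex 2.5 2.0 3.8
  endloop
 endfacet
 facet normal 0.128 -0.862 -0.491
  outer loop
   vertex 2.4 0.2 2.0
   vertex 0.2 0.1 1.6
   vertex 0.4 0.7 0.6
  endloop
 endfacet
 facet normal 0.562 0.569 -0.600
  outer loop
   vertex 2.4 0.2 2.0
   vertex 0.4 0.7 0.6
   vertex 2.5 2.0 3.8
  endloop
 endfacet
 facet normal -0.773 0.269 0.575
  outer loop
   vertex 1.5 0.2 3.3
   vertex 2.5 2.0 3.8
   vertex 0.2 0.1 1.6
  endloop
 endfacet
 facet normal 0.040 -0.999 0.028
  outer loop
   vertex 1.5 0.2 3.3
   vertex 0.2 0.1 1.6
   vertex 2.4 0.2 2.0
  endloop
 endfacet
 facet normal 0.700 -0.524 0.485
  outer loop
   vertex 1.5 0.2 3.3
   vertex 2.4 0.2 2.0
   vertex 2.5 2.0 3.8
  endloop
 endfacet
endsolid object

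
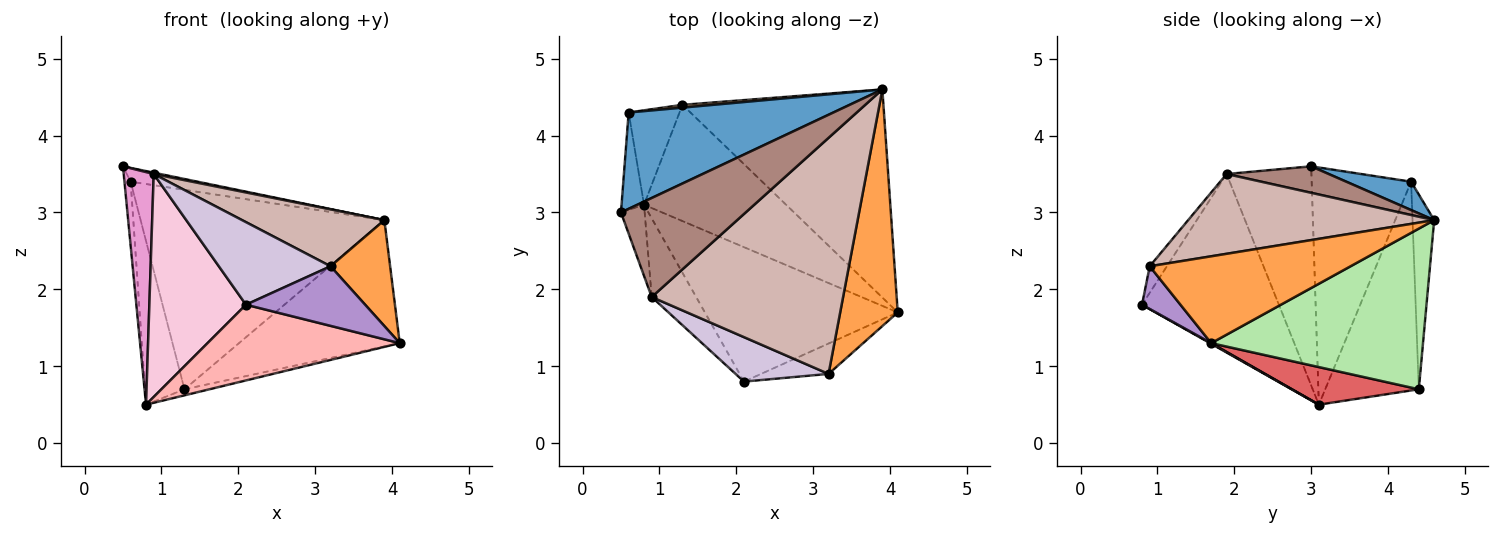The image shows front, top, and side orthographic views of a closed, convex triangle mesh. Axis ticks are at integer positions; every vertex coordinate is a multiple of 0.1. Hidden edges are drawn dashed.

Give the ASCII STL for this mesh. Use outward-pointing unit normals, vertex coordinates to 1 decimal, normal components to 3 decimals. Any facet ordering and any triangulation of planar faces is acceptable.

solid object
 facet normal 0.136 0.140 0.981
  outer loop
   vertex 0.6 4.3 3.4
   vertex 0.5 3.0 3.6
   vertex 3.9 4.6 2.9
  endloop
 endfacet
 facet normal -0.994 0.062 -0.094
  outer loop
   vertex 0.6 4.3 3.4
   vertex 0.8 3.1 0.5
   vertex 0.5 3.0 3.6
  endloop
 endfacet
 facet normal 0.809 -0.240 0.536
  outer loop
   vertex 3.2 0.9 2.3
   vertex 4.1 1.7 1.3
   vertex 3.9 4.6 2.9
  endloop
 endfacet
 facet normal -0.088 0.996 0.014
  outer loop
   vertex 1.3 4.4 0.7
   vertex 0.6 4.3 3.4
   vertex 3.9 4.6 2.9
  endloop
 endfacet
 facet normal -0.899 0.379 -0.219
  outer loop
   vertex 1.3 4.4 0.7
   vertex 0.8 3.1 0.5
   vertex 0.6 4.3 3.4
  endloop
 endfacet
 facet normal 0.564 0.428 -0.706
  outer loop
   vertex 1.3 4.4 0.7
   vertex 3.9 4.6 2.9
   vertex 4.1 1.7 1.3
  endloop
 endfacet
 facet normal 0.255 0.050 -0.966
  outer loop
   vertex 1.3 4.4 0.7
   vertex 4.1 1.7 1.3
   vertex 0.8 3.1 0.5
  endloop
 endfacet
 facet normal 0.003 -0.491 -0.871
  outer loop
   vertex 2.1 0.8 1.8
   vertex 0.8 3.1 0.5
   vertex 4.1 1.7 1.3
  endloop
 endfacet
 facet normal 0.276 -0.856 -0.436
  outer loop
   vertex 2.1 0.8 1.8
   vertex 4.1 1.7 1.3
   vertex 3.2 0.9 2.3
  endloop
 endfacet
 facet normal -0.134 -0.873 0.470
  outer loop
   vertex 0.9 1.9 3.5
   vertex 2.1 0.8 1.8
   vertex 3.2 0.9 2.3
  endloop
 endfacet
 facet normal 0.208 -0.013 0.978
  outer loop
   vertex 0.9 1.9 3.5
   vertex 3.9 4.6 2.9
   vertex 0.5 3.0 3.6
  endloop
 endfacet
 facet normal 0.376 -0.217 0.901
  outer loop
   vertex 0.9 1.9 3.5
   vertex 3.2 0.9 2.3
   vertex 3.9 4.6 2.9
  endloop
 endfacet
 facet normal -0.938 -0.332 -0.101
  outer loop
   vertex 0.9 1.9 3.5
   vertex 0.5 3.0 3.6
   vertex 0.8 3.1 0.5
  endloop
 endfacet
 facet normal -0.801 -0.565 -0.199
  outer loop
   vertex 0.9 1.9 3.5
   vertex 0.8 3.1 0.5
   vertex 2.1 0.8 1.8
  endloop
 endfacet
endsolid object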